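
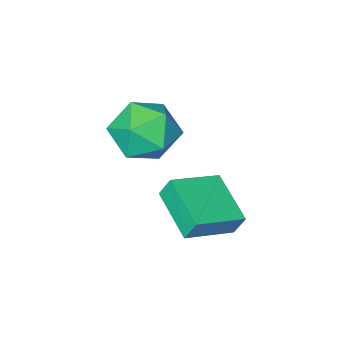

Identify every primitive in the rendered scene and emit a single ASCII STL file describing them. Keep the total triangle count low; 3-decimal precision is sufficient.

solid 
facet normal -0.949 0.080 -0.305
outer loop
vertex -2.382 2.536 0.543
vertex -2.043 4.333 -0.043
vertex -2.165 2.251 -0.206
endloop
endfacet
facet normal -0.177 -0.936 0.305
outer loop
vertex -0.457 2.107 0.343
vertex -2.382 2.536 0.543
vertex -2.165 2.251 -0.206
endloop
endfacet
facet normal -0.949 0.080 -0.305
outer loop
vertex -2.165 2.251 -0.206
vertex -2.043 4.333 -0.043
vertex -1.826 4.048 -0.792
endloop
endfacet
facet normal 0.261 -0.343 -0.902
outer loop
vertex -1.826 4.048 -0.792
vertex -0.457 2.107 0.343
vertex -2.165 2.251 -0.206
endloop
endfacet
facet normal -0.261 0.343 0.902
outer loop
vertex -2.382 2.536 0.543
vertex -0.335 4.189 0.506
vertex -2.043 4.333 -0.043
endloop
endfacet
facet normal -0.177 -0.936 0.305
outer loop
vertex -0.674 2.392 1.092
vertex -2.382 2.536 0.543
vertex -0.457 2.107 0.343
endloop
endfacet
facet normal -0.261 0.343 0.902
outer loop
vertex -0.674 2.392 1.092
vertex -0.335 4.189 0.506
vertex -2.382 2.536 0.543
endloop
endfacet
facet normal 0.177 0.936 -0.305
outer loop
vertex -2.043 4.333 -0.043
vertex -0.335 4.189 0.506
vertex -1.826 4.048 -0.792
endloop
endfacet
facet normal 0.261 -0.343 -0.902
outer loop
vertex -0.118 3.904 -0.243
vertex -0.457 2.107 0.343
vertex -1.826 4.048 -0.792
endloop
endfacet
facet normal 0.177 0.936 -0.305
outer loop
vertex -1.826 4.048 -0.792
vertex -0.335 4.189 0.506
vertex -0.118 3.904 -0.243
endloop
endfacet
facet normal 0.949 -0.080 0.305
outer loop
vertex -0.118 3.904 -0.243
vertex -0.674 2.392 1.092
vertex -0.457 2.107 0.343
endloop
endfacet
facet normal 0.949 -0.080 0.305
outer loop
vertex -0.335 4.189 0.506
vertex -0.674 2.392 1.092
vertex -0.118 3.904 -0.243
endloop
endfacet
facet normal 0.195 0.770 0.608
outer loop
vertex -0.106 2.863 3.196
vertex -0.612 2.272 4.107
vertex 0.56 2.147 3.889
endloop
endfacet
facet normal 0.684 0.724 0.090
outer loop
vertex -0.106 2.863 3.196
vertex 0.56 2.147 3.889
vertex 0.717 2.146 2.7
endloop
endfacet
facet normal 0.347 0.769 -0.537
outer loop
vertex -0.106 2.863 3.196
vertex 0.717 2.146 2.7
vertex -0.358 2.271 2.185
endloop
endfacet
facet normal -0.350 0.844 -0.407
outer loop
vertex -0.106 2.863 3.196
vertex -0.358 2.271 2.185
vertex -1.179 2.349 3.054
endloop
endfacet
facet normal -0.444 0.844 0.301
outer loop
vertex -0.106 2.863 3.196
vertex -1.179 2.349 3.054
vertex -0.612 2.272 4.107
endloop
endfacet
facet normal 0.988 0.078 0.130
outer loop
vertex 0.717 2.146 2.7
vertex 0.56 2.147 3.889
vertex 0.719 1.111 3.306
endloop
endfacet
facet normal 0.196 0.153 0.968
outer loop
vertex 0.56 2.147 3.889
vertex -0.612 2.272 4.107
vertex -0.102 1.189 4.175
endloop
endfacet
facet normal -0.838 0.274 0.471
outer loop
vertex -0.612 2.272 4.107
vertex -1.179 2.349 3.054
vertex -1.177 1.314 3.66
endloop
endfacet
facet normal -0.687 0.274 -0.673
outer loop
vertex -1.179 2.349 3.054
vertex -0.358 2.271 2.185
vertex -1.02 1.313 2.471
endloop
endfacet
facet normal 0.441 0.152 -0.884
outer loop
vertex -0.358 2.271 2.185
vertex 0.717 2.146 2.7
vertex 0.152 1.188 2.253
endloop
endfacet
facet normal 0.350 -0.844 0.407
outer loop
vertex -0.354 0.597 3.164
vertex 0.719 1.111 3.306
vertex -0.102 1.189 4.175
endloop
endfacet
facet normal -0.347 -0.769 0.537
outer loop
vertex -0.354 0.597 3.164
vertex -0.102 1.189 4.175
vertex -1.177 1.314 3.66
endloop
endfacet
facet normal -0.684 -0.724 -0.090
outer loop
vertex -0.354 0.597 3.164
vertex -1.177 1.314 3.66
vertex -1.02 1.313 2.471
endloop
endfacet
facet normal -0.195 -0.770 -0.608
outer loop
vertex -0.354 0.597 3.164
vertex -1.02 1.313 2.471
vertex 0.152 1.188 2.253
endloop
endfacet
facet normal 0.444 -0.844 -0.301
outer loop
vertex -0.354 0.597 3.164
vertex 0.152 1.188 2.253
vertex 0.719 1.111 3.306
endloop
endfacet
facet normal 0.687 -0.274 0.673
outer loop
vertex -0.102 1.189 4.175
vertex 0.719 1.111 3.306
vertex 0.56 2.147 3.889
endloop
endfacet
facet normal -0.441 -0.152 0.884
outer loop
vertex -1.177 1.314 3.66
vertex -0.102 1.189 4.175
vertex -0.612 2.272 4.107
endloop
endfacet
facet normal -0.988 -0.078 -0.130
outer loop
vertex -1.02 1.313 2.471
vertex -1.177 1.314 3.66
vertex -1.179 2.349 3.054
endloop
endfacet
facet normal -0.196 -0.153 -0.968
outer loop
vertex 0.152 1.188 2.253
vertex -1.02 1.313 2.471
vertex -0.358 2.271 2.185
endloop
endfacet
facet normal 0.838 -0.274 -0.471
outer loop
vertex 0.719 1.111 3.306
vertex 0.152 1.188 2.253
vertex 0.717 2.146 2.7
endloop
endfacet

endsolid


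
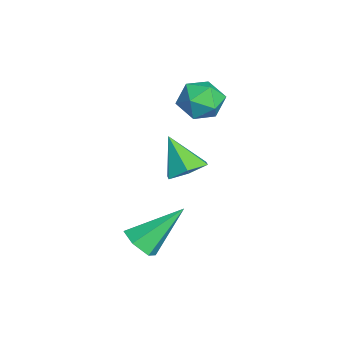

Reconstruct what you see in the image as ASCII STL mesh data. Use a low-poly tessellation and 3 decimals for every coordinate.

solid 
facet normal -0.225 0.848 -0.479
outer loop
vertex -0.394 3.415 2.041
vertex -1.186 3.34 2.28
vertex -0.645 3.753 2.757
endloop
endfacet
facet normal 0.450 0.858 -0.248
outer loop
vertex -0.394 3.415 2.041
vertex -0.645 3.753 2.757
vertex 0.085 3.359 2.717
endloop
endfacet
facet normal 0.789 0.302 -0.534
outer loop
vertex -0.394 3.415 2.041
vertex 0.085 3.359 2.717
vertex -0.004 2.703 2.215
endloop
endfacet
facet normal 0.324 -0.053 -0.945
outer loop
vertex -0.394 3.415 2.041
vertex -0.004 2.703 2.215
vertex -0.79 2.691 1.946
endloop
endfacet
facet normal -0.302 0.284 -0.910
outer loop
vertex -0.394 3.415 2.041
vertex -0.79 2.691 1.946
vertex -1.186 3.34 2.28
endloop
endfacet
facet normal 0.441 0.770 0.461
outer loop
vertex 0.085 3.359 2.717
vertex -0.645 3.753 2.757
vertex -0.41 3.249 3.374
endloop
endfacet
facet normal -0.651 0.754 0.086
outer loop
vertex -0.645 3.753 2.757
vertex -1.186 3.34 2.28
vertex -1.196 3.237 3.105
endloop
endfacet
facet normal -0.776 -0.159 -0.611
outer loop
vertex -1.186 3.34 2.28
vertex -0.79 2.691 1.946
vertex -1.285 2.581 2.603
endloop
endfacet
facet normal 0.239 -0.705 -0.667
outer loop
vertex -0.79 2.691 1.946
vertex -0.004 2.703 2.215
vertex -0.555 2.187 2.563
endloop
endfacet
facet normal 0.991 -0.131 -0.004
outer loop
vertex -0.004 2.703 2.215
vertex 0.085 3.359 2.717
vertex -0.014 2.6 3.04
endloop
endfacet
facet normal -0.324 0.053 0.945
outer loop
vertex -0.806 2.525 3.279
vertex -0.41 3.249 3.374
vertex -1.196 3.237 3.105
endloop
endfacet
facet normal -0.789 -0.302 0.534
outer loop
vertex -0.806 2.525 3.279
vertex -1.196 3.237 3.105
vertex -1.285 2.581 2.603
endloop
endfacet
facet normal -0.450 -0.858 0.248
outer loop
vertex -0.806 2.525 3.279
vertex -1.285 2.581 2.603
vertex -0.555 2.187 2.563
endloop
endfacet
facet normal 0.225 -0.848 0.479
outer loop
vertex -0.806 2.525 3.279
vertex -0.555 2.187 2.563
vertex -0.014 2.6 3.04
endloop
endfacet
facet normal 0.302 -0.284 0.910
outer loop
vertex -0.806 2.525 3.279
vertex -0.014 2.6 3.04
vertex -0.41 3.249 3.374
endloop
endfacet
facet normal -0.239 0.705 0.667
outer loop
vertex -1.196 3.237 3.105
vertex -0.41 3.249 3.374
vertex -0.645 3.753 2.757
endloop
endfacet
facet normal -0.991 0.131 0.004
outer loop
vertex -1.285 2.581 2.603
vertex -1.196 3.237 3.105
vertex -1.186 3.34 2.28
endloop
endfacet
facet normal -0.441 -0.770 -0.461
outer loop
vertex -0.555 2.187 2.563
vertex -1.285 2.581 2.603
vertex -0.79 2.691 1.946
endloop
endfacet
facet normal 0.651 -0.754 -0.086
outer loop
vertex -0.014 2.6 3.04
vertex -0.555 2.187 2.563
vertex -0.004 2.703 2.215
endloop
endfacet
facet normal 0.776 0.159 0.611
outer loop
vertex -0.41 3.249 3.374
vertex -0.014 2.6 3.04
vertex 0.085 3.359 2.717
endloop
endfacet
facet normal 0.205 -0.721 -0.662
outer loop
vertex 3.762 1.172 -1.119
vertex 3.139 0.934 -1.053
vertex 3.273 1.398 -1.517
endloop
endfacet
facet normal 0.560 0.793 -0.238
outer loop
vertex 3.762 1.172 -1.119
vertex 3.273 1.398 -1.517
vertex 2.761 2.266 0.173
endloop
endfacet
facet normal 0.205 -0.721 -0.662
outer loop
vertex 3.273 1.398 -1.517
vertex 3.139 0.934 -1.053
vertex 2.65 1.16 -1.451
endloop
endfacet
facet normal -0.354 0.784 -0.510
outer loop
vertex 3.273 1.398 -1.517
vertex 2.65 1.16 -1.451
vertex 2.761 2.266 0.173
endloop
endfacet
facet normal 0.206 -0.721 -0.662
outer loop
vertex 2.65 1.16 -1.451
vertex 3.139 0.934 -1.053
vertex 2.517 0.696 -0.987
endloop
endfacet
facet normal -0.976 0.206 -0.074
outer loop
vertex 2.65 1.16 -1.451
vertex 2.517 0.696 -0.987
vertex 2.761 2.266 0.173
endloop
endfacet
facet normal 0.205 -0.720 -0.663
outer loop
vertex 2.517 0.696 -0.987
vertex 3.139 0.934 -1.053
vertex 3.006 0.469 -0.589
endloop
endfacet
facet normal -0.684 -0.362 0.634
outer loop
vertex 2.517 0.696 -0.987
vertex 3.006 0.469 -0.589
vertex 2.761 2.266 0.173
endloop
endfacet
facet normal 0.205 -0.720 -0.663
outer loop
vertex 3.006 0.469 -0.589
vertex 3.139 0.934 -1.053
vertex 3.629 0.707 -0.655
endloop
endfacet
facet normal 0.231 -0.353 0.907
outer loop
vertex 3.006 0.469 -0.589
vertex 3.629 0.707 -0.655
vertex 2.761 2.266 0.173
endloop
endfacet
facet normal 0.205 -0.720 -0.663
outer loop
vertex 3.629 0.707 -0.655
vertex 3.139 0.934 -1.053
vertex 3.762 1.172 -1.119
endloop
endfacet
facet normal 0.853 0.225 0.470
outer loop
vertex 3.629 0.707 -0.655
vertex 3.762 1.172 -1.119
vertex 2.761 2.266 0.173
endloop
endfacet
facet normal 0.438 0.390 -0.810
outer loop
vertex 0.076 1.944 -0.503
vertex -0.391 2.554 -0.462
vertex 0.286 2.561 -0.093
endloop
endfacet
facet normal 0.598 -0.575 0.559
outer loop
vertex 0.076 1.944 -0.503
vertex 0.286 2.561 -0.093
vertex -1.029 1.986 0.722
endloop
endfacet
facet normal 0.438 0.389 -0.811
outer loop
vertex 0.286 2.561 -0.093
vertex -0.391 2.554 -0.462
vertex -0.181 3.172 -0.052
endloop
endfacet
facet normal 0.422 0.264 0.867
outer loop
vertex 0.286 2.561 -0.093
vertex -0.181 3.172 -0.052
vertex -1.029 1.986 0.722
endloop
endfacet
facet normal 0.437 0.390 -0.811
outer loop
vertex -0.181 3.172 -0.052
vertex -0.391 2.554 -0.462
vertex -0.858 3.165 -0.42
endloop
endfacet
facet normal -0.357 0.676 0.644
outer loop
vertex -0.181 3.172 -0.052
vertex -0.858 3.165 -0.42
vertex -1.029 1.986 0.722
endloop
endfacet
facet normal 0.438 0.390 -0.810
outer loop
vertex -0.858 3.165 -0.42
vertex -0.391 2.554 -0.462
vertex -1.067 2.548 -0.83
endloop
endfacet
facet normal -0.962 0.250 0.114
outer loop
vertex -0.858 3.165 -0.42
vertex -1.067 2.548 -0.83
vertex -1.029 1.986 0.722
endloop
endfacet
facet normal 0.438 0.389 -0.811
outer loop
vertex -1.067 2.548 -0.83
vertex -0.391 2.554 -0.462
vertex -0.6 1.937 -0.871
endloop
endfacet
facet normal -0.786 -0.588 -0.194
outer loop
vertex -1.067 2.548 -0.83
vertex -0.6 1.937 -0.871
vertex -1.029 1.986 0.722
endloop
endfacet
facet normal 0.437 0.389 -0.811
outer loop
vertex -0.6 1.937 -0.871
vertex -0.391 2.554 -0.462
vertex 0.076 1.944 -0.503
endloop
endfacet
facet normal -0.006 -1.000 0.029
outer loop
vertex -0.6 1.937 -0.871
vertex 0.076 1.944 -0.503
vertex -1.029 1.986 0.722
endloop
endfacet

endsolid


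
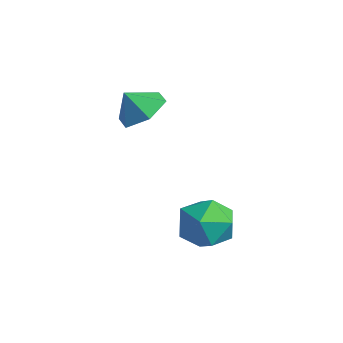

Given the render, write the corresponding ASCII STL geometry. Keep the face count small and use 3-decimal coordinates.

solid 
facet normal 0.336 0.673 0.659
outer loop
vertex 0.022 -1.517 -0.194
vertex 0.039 -2.294 0.591
vertex 0.931 -2.125 -0.037
endloop
endfacet
facet normal 0.556 0.831 -0.001
outer loop
vertex 0.022 -1.517 -0.194
vertex 0.931 -2.125 -0.037
vertex 0.588 -1.897 -1.062
endloop
endfacet
facet normal -0.022 0.910 -0.413
outer loop
vertex 0.022 -1.517 -0.194
vertex 0.588 -1.897 -1.062
vertex -0.515 -1.926 -1.067
endloop
endfacet
facet normal -0.599 0.801 -0.007
outer loop
vertex 0.022 -1.517 -0.194
vertex -0.515 -1.926 -1.067
vertex -0.855 -2.171 -0.046
endloop
endfacet
facet normal -0.377 0.654 0.656
outer loop
vertex 0.022 -1.517 -0.194
vertex -0.855 -2.171 -0.046
vertex 0.039 -2.294 0.591
endloop
endfacet
facet normal 0.928 0.276 -0.249
outer loop
vertex 0.588 -1.897 -1.062
vertex 0.931 -2.125 -0.037
vertex 0.955 -2.909 -0.814
endloop
endfacet
facet normal 0.573 0.018 0.819
outer loop
vertex 0.931 -2.125 -0.037
vertex 0.039 -2.294 0.591
vertex 0.615 -3.154 0.207
endloop
endfacet
facet normal -0.581 -0.011 0.814
outer loop
vertex 0.039 -2.294 0.591
vertex -0.855 -2.171 -0.046
vertex -0.488 -3.183 0.202
endloop
endfacet
facet normal -0.939 0.227 -0.258
outer loop
vertex -0.855 -2.171 -0.046
vertex -0.515 -1.926 -1.067
vertex -0.831 -2.955 -0.823
endloop
endfacet
facet normal -0.006 0.404 -0.915
outer loop
vertex -0.515 -1.926 -1.067
vertex 0.588 -1.897 -1.062
vertex 0.061 -2.786 -1.451
endloop
endfacet
facet normal 0.599 -0.801 0.007
outer loop
vertex 0.078 -3.563 -0.666
vertex 0.955 -2.909 -0.814
vertex 0.615 -3.154 0.207
endloop
endfacet
facet normal 0.022 -0.910 0.413
outer loop
vertex 0.078 -3.563 -0.666
vertex 0.615 -3.154 0.207
vertex -0.488 -3.183 0.202
endloop
endfacet
facet normal -0.556 -0.831 0.001
outer loop
vertex 0.078 -3.563 -0.666
vertex -0.488 -3.183 0.202
vertex -0.831 -2.955 -0.823
endloop
endfacet
facet normal -0.336 -0.673 -0.659
outer loop
vertex 0.078 -3.563 -0.666
vertex -0.831 -2.955 -0.823
vertex 0.061 -2.786 -1.451
endloop
endfacet
facet normal 0.377 -0.654 -0.656
outer loop
vertex 0.078 -3.563 -0.666
vertex 0.061 -2.786 -1.451
vertex 0.955 -2.909 -0.814
endloop
endfacet
facet normal 0.939 -0.227 0.258
outer loop
vertex 0.615 -3.154 0.207
vertex 0.955 -2.909 -0.814
vertex 0.931 -2.125 -0.037
endloop
endfacet
facet normal 0.006 -0.404 0.915
outer loop
vertex -0.488 -3.183 0.202
vertex 0.615 -3.154 0.207
vertex 0.039 -2.294 0.591
endloop
endfacet
facet normal -0.928 -0.276 0.249
outer loop
vertex -0.831 -2.955 -0.823
vertex -0.488 -3.183 0.202
vertex -0.855 -2.171 -0.046
endloop
endfacet
facet normal -0.573 -0.018 -0.819
outer loop
vertex 0.061 -2.786 -1.451
vertex -0.831 -2.955 -0.823
vertex -0.515 -1.926 -1.067
endloop
endfacet
facet normal 0.581 0.011 -0.814
outer loop
vertex 0.955 -2.909 -0.814
vertex 0.061 -2.786 -1.451
vertex 0.588 -1.897 -1.062
endloop
endfacet
facet normal 0.279 0.513 -0.812
outer loop
vertex -2.618 -3.011 3.238
vertex -3.555 -2.723 3.098
vertex -2.946 -2.175 3.653
endloop
endfacet
facet normal 0.518 -0.209 0.830
outer loop
vertex -2.618 -3.011 3.238
vertex -2.946 -2.175 3.653
vertex -3.845 -3.257 3.942
endloop
endfacet
facet normal 0.279 0.513 -0.812
outer loop
vertex -2.946 -2.175 3.653
vertex -3.555 -2.723 3.098
vertex -3.883 -1.887 3.513
endloop
endfacet
facet normal -0.051 0.297 0.953
outer loop
vertex -2.946 -2.175 3.653
vertex -3.883 -1.887 3.513
vertex -3.845 -3.257 3.942
endloop
endfacet
facet normal 0.278 0.512 -0.812
outer loop
vertex -3.883 -1.887 3.513
vertex -3.555 -2.723 3.098
vertex -4.492 -2.436 2.958
endloop
endfacet
facet normal -0.746 0.180 0.641
outer loop
vertex -3.883 -1.887 3.513
vertex -4.492 -2.436 2.958
vertex -3.845 -3.257 3.942
endloop
endfacet
facet normal 0.278 0.513 -0.812
outer loop
vertex -4.492 -2.436 2.958
vertex -3.555 -2.723 3.098
vertex -4.164 -3.272 2.542
endloop
endfacet
facet normal -0.873 -0.444 0.204
outer loop
vertex -4.492 -2.436 2.958
vertex -4.164 -3.272 2.542
vertex -3.845 -3.257 3.942
endloop
endfacet
facet normal 0.279 0.513 -0.812
outer loop
vertex -4.164 -3.272 2.542
vertex -3.555 -2.723 3.098
vertex -3.227 -3.56 2.682
endloop
endfacet
facet normal -0.304 -0.949 0.079
outer loop
vertex -4.164 -3.272 2.542
vertex -3.227 -3.56 2.682
vertex -3.845 -3.257 3.942
endloop
endfacet
facet normal 0.279 0.513 -0.812
outer loop
vertex -3.227 -3.56 2.682
vertex -3.555 -2.723 3.098
vertex -2.618 -3.011 3.238
endloop
endfacet
facet normal 0.392 -0.832 0.392
outer loop
vertex -3.227 -3.56 2.682
vertex -2.618 -3.011 3.238
vertex -3.845 -3.257 3.942
endloop
endfacet

endsolid


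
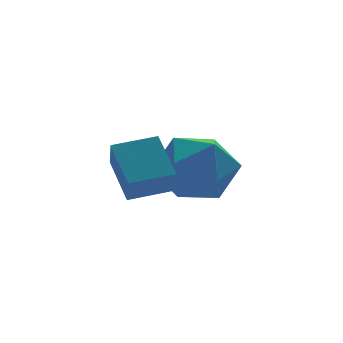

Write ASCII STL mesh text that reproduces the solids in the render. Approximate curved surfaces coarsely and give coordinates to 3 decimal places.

solid 
facet normal -0.985 0.071 -0.157
outer loop
vertex -1.046 2.146 4.527
vertex -0.88 2.736 3.75
vertex -0.993 1.027 3.687
endloop
endfacet
facet normal -0.168 -0.597 0.785
outer loop
vertex 0.16 0.944 3.87
vertex -1.046 2.146 4.527
vertex -0.993 1.027 3.687
endloop
endfacet
facet normal -0.985 0.071 -0.157
outer loop
vertex -0.993 1.027 3.687
vertex -0.88 2.736 3.75
vertex -0.827 1.618 2.91
endloop
endfacet
facet normal 0.038 -0.799 -0.600
outer loop
vertex -0.827 1.618 2.91
vertex 0.16 0.944 3.87
vertex -0.993 1.027 3.687
endloop
endfacet
facet normal -0.038 0.800 0.599
outer loop
vertex -1.046 2.146 4.527
vertex 0.273 2.653 3.933
vertex -0.88 2.736 3.75
endloop
endfacet
facet normal -0.168 -0.597 0.784
outer loop
vertex 0.107 2.062 4.71
vertex -1.046 2.146 4.527
vertex 0.16 0.944 3.87
endloop
endfacet
facet normal -0.037 0.799 0.600
outer loop
vertex 0.107 2.062 4.71
vertex 0.273 2.653 3.933
vertex -1.046 2.146 4.527
endloop
endfacet
facet normal 0.167 0.597 -0.784
outer loop
vertex -0.88 2.736 3.75
vertex 0.273 2.653 3.933
vertex -0.827 1.618 2.91
endloop
endfacet
facet normal 0.037 -0.800 -0.599
outer loop
vertex 0.326 1.534 3.093
vertex 0.16 0.944 3.87
vertex -0.827 1.618 2.91
endloop
endfacet
facet normal 0.168 0.597 -0.785
outer loop
vertex -0.827 1.618 2.91
vertex 0.273 2.653 3.933
vertex 0.326 1.534 3.093
endloop
endfacet
facet normal 0.985 -0.071 0.157
outer loop
vertex 0.326 1.534 3.093
vertex 0.107 2.062 4.71
vertex 0.16 0.944 3.87
endloop
endfacet
facet normal 0.985 -0.071 0.157
outer loop
vertex 0.273 2.653 3.933
vertex 0.107 2.062 4.71
vertex 0.326 1.534 3.093
endloop
endfacet
facet normal -0.862 0.062 0.504
outer loop
vertex 0.703 4.303 2.714
vertex 0.958 3.276 3.277
vertex 1.309 4.321 3.748
endloop
endfacet
facet normal -0.611 0.712 0.346
outer loop
vertex 0.703 4.303 2.714
vertex 1.309 4.321 3.748
vertex 1.638 5.041 2.848
endloop
endfacet
facet normal -0.545 0.756 -0.363
outer loop
vertex 0.703 4.303 2.714
vertex 1.638 5.041 2.848
vertex 1.49 4.441 1.821
endloop
endfacet
facet normal -0.754 0.135 -0.643
outer loop
vertex 0.703 4.303 2.714
vertex 1.49 4.441 1.821
vertex 1.069 3.35 2.086
endloop
endfacet
facet normal -0.950 -0.294 -0.107
outer loop
vertex 0.703 4.303 2.714
vertex 1.069 3.35 2.086
vertex 0.958 3.276 3.277
endloop
endfacet
facet normal 0.039 0.773 0.633
outer loop
vertex 1.638 5.041 2.848
vertex 1.309 4.321 3.748
vertex 2.471 4.47 3.494
endloop
endfacet
facet normal -0.366 -0.277 0.888
outer loop
vertex 1.309 4.321 3.748
vertex 0.958 3.276 3.277
vertex 2.05 3.379 3.759
endloop
endfacet
facet normal -0.508 -0.855 -0.101
outer loop
vertex 0.958 3.276 3.277
vertex 1.069 3.35 2.086
vertex 1.902 2.779 2.732
endloop
endfacet
facet normal -0.191 -0.161 -0.968
outer loop
vertex 1.069 3.35 2.086
vertex 1.49 4.441 1.821
vertex 2.231 3.499 1.832
endloop
endfacet
facet normal 0.148 0.845 -0.515
outer loop
vertex 1.49 4.441 1.821
vertex 1.638 5.041 2.848
vertex 2.582 4.544 2.303
endloop
endfacet
facet normal 0.754 -0.135 0.643
outer loop
vertex 2.837 3.517 2.866
vertex 2.471 4.47 3.494
vertex 2.05 3.379 3.759
endloop
endfacet
facet normal 0.545 -0.756 0.363
outer loop
vertex 2.837 3.517 2.866
vertex 2.05 3.379 3.759
vertex 1.902 2.779 2.732
endloop
endfacet
facet normal 0.611 -0.712 -0.346
outer loop
vertex 2.837 3.517 2.866
vertex 1.902 2.779 2.732
vertex 2.231 3.499 1.832
endloop
endfacet
facet normal 0.862 -0.062 -0.504
outer loop
vertex 2.837 3.517 2.866
vertex 2.231 3.499 1.832
vertex 2.582 4.544 2.303
endloop
endfacet
facet normal 0.950 0.294 0.107
outer loop
vertex 2.837 3.517 2.866
vertex 2.582 4.544 2.303
vertex 2.471 4.47 3.494
endloop
endfacet
facet normal 0.191 0.161 0.968
outer loop
vertex 2.05 3.379 3.759
vertex 2.471 4.47 3.494
vertex 1.309 4.321 3.748
endloop
endfacet
facet normal -0.148 -0.845 0.515
outer loop
vertex 1.902 2.779 2.732
vertex 2.05 3.379 3.759
vertex 0.958 3.276 3.277
endloop
endfacet
facet normal -0.039 -0.773 -0.633
outer loop
vertex 2.231 3.499 1.832
vertex 1.902 2.779 2.732
vertex 1.069 3.35 2.086
endloop
endfacet
facet normal 0.366 0.277 -0.888
outer loop
vertex 2.582 4.544 2.303
vertex 2.231 3.499 1.832
vertex 1.49 4.441 1.821
endloop
endfacet
facet normal 0.508 0.855 0.101
outer loop
vertex 2.471 4.47 3.494
vertex 2.582 4.544 2.303
vertex 1.638 5.041 2.848
endloop
endfacet

endsolid


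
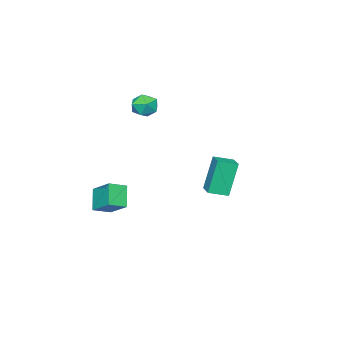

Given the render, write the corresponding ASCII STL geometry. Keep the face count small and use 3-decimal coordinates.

solid 
facet normal -0.563 0.826 -0.020
outer loop
vertex -0.42 -2.839 3.191
vertex -1.02 -3.247 3.209
vertex -0.714 -3.024 3.828
endloop
endfacet
facet normal 0.062 0.950 0.305
outer loop
vertex -0.42 -2.839 3.191
vertex -0.714 -3.024 3.828
vertex 0.006 -3.043 3.741
endloop
endfacet
facet normal 0.584 0.796 -0.157
outer loop
vertex -0.42 -2.839 3.191
vertex 0.006 -3.043 3.741
vertex 0.145 -3.278 3.069
endloop
endfacet
facet normal 0.283 0.577 -0.766
outer loop
vertex -0.42 -2.839 3.191
vertex 0.145 -3.278 3.069
vertex -0.49 -3.403 2.74
endloop
endfacet
facet normal -0.426 0.597 -0.680
outer loop
vertex -0.42 -2.839 3.191
vertex -0.49 -3.403 2.74
vertex -1.02 -3.247 3.209
endloop
endfacet
facet normal 0.117 0.502 0.857
outer loop
vertex 0.006 -3.043 3.741
vertex -0.714 -3.024 3.828
vertex -0.33 -3.577 4.1
endloop
endfacet
facet normal -0.893 0.303 0.332
outer loop
vertex -0.714 -3.024 3.828
vertex -1.02 -3.247 3.209
vertex -0.965 -3.702 3.771
endloop
endfacet
facet normal -0.673 -0.072 -0.736
outer loop
vertex -1.02 -3.247 3.209
vertex -0.49 -3.403 2.74
vertex -0.826 -3.937 3.099
endloop
endfacet
facet normal 0.473 -0.102 -0.875
outer loop
vertex -0.49 -3.403 2.74
vertex 0.145 -3.278 3.069
vertex -0.106 -3.956 3.012
endloop
endfacet
facet normal 0.961 0.253 0.110
outer loop
vertex 0.145 -3.278 3.069
vertex 0.006 -3.043 3.741
vertex 0.2 -3.733 3.631
endloop
endfacet
facet normal -0.283 -0.577 0.766
outer loop
vertex -0.4 -4.141 3.649
vertex -0.33 -3.577 4.1
vertex -0.965 -3.702 3.771
endloop
endfacet
facet normal -0.584 -0.796 0.157
outer loop
vertex -0.4 -4.141 3.649
vertex -0.965 -3.702 3.771
vertex -0.826 -3.937 3.099
endloop
endfacet
facet normal -0.062 -0.950 -0.305
outer loop
vertex -0.4 -4.141 3.649
vertex -0.826 -3.937 3.099
vertex -0.106 -3.956 3.012
endloop
endfacet
facet normal 0.563 -0.826 0.020
outer loop
vertex -0.4 -4.141 3.649
vertex -0.106 -3.956 3.012
vertex 0.2 -3.733 3.631
endloop
endfacet
facet normal 0.426 -0.597 0.680
outer loop
vertex -0.4 -4.141 3.649
vertex 0.2 -3.733 3.631
vertex -0.33 -3.577 4.1
endloop
endfacet
facet normal -0.473 0.102 0.875
outer loop
vertex -0.965 -3.702 3.771
vertex -0.33 -3.577 4.1
vertex -0.714 -3.024 3.828
endloop
endfacet
facet normal -0.961 -0.253 -0.110
outer loop
vertex -0.826 -3.937 3.099
vertex -0.965 -3.702 3.771
vertex -1.02 -3.247 3.209
endloop
endfacet
facet normal -0.117 -0.502 -0.857
outer loop
vertex -0.106 -3.956 3.012
vertex -0.826 -3.937 3.099
vertex -0.49 -3.403 2.74
endloop
endfacet
facet normal 0.893 -0.303 -0.332
outer loop
vertex 0.2 -3.733 3.631
vertex -0.106 -3.956 3.012
vertex 0.145 -3.278 3.069
endloop
endfacet
facet normal 0.673 0.072 0.736
outer loop
vertex -0.33 -3.577 4.1
vertex 0.2 -3.733 3.631
vertex 0.006 -3.043 3.741
endloop
endfacet
facet normal -0.667 -0.723 -0.179
outer loop
vertex 1.591 1.728 2.344
vertex 0.968 2.361 2.106
vertex 2.145 1.635 0.655
endloop
endfacet
facet normal 0.677 -0.688 0.260
outer loop
vertex 2.812 2.359 0.834
vertex 1.591 1.728 2.344
vertex 2.145 1.635 0.655
endloop
endfacet
facet normal -0.667 -0.723 -0.179
outer loop
vertex 2.145 1.635 0.655
vertex 0.968 2.361 2.106
vertex 1.522 2.269 0.416
endloop
endfacet
facet normal 0.311 -0.052 -0.949
outer loop
vertex 1.522 2.269 0.416
vertex 2.812 2.359 0.834
vertex 2.145 1.635 0.655
endloop
endfacet
facet normal -0.310 0.051 0.949
outer loop
vertex 1.591 1.728 2.344
vertex 1.635 3.085 2.285
vertex 0.968 2.361 2.106
endloop
endfacet
facet normal 0.677 -0.689 0.259
outer loop
vertex 2.258 2.451 2.524
vertex 1.591 1.728 2.344
vertex 2.812 2.359 0.834
endloop
endfacet
facet normal -0.312 0.051 0.949
outer loop
vertex 2.258 2.451 2.524
vertex 1.635 3.085 2.285
vertex 1.591 1.728 2.344
endloop
endfacet
facet normal -0.677 0.688 -0.260
outer loop
vertex 0.968 2.361 2.106
vertex 1.635 3.085 2.285
vertex 1.522 2.269 0.416
endloop
endfacet
facet normal 0.311 -0.051 -0.949
outer loop
vertex 2.189 2.992 0.596
vertex 2.812 2.359 0.834
vertex 1.522 2.269 0.416
endloop
endfacet
facet normal -0.677 0.689 -0.260
outer loop
vertex 1.522 2.269 0.416
vertex 1.635 3.085 2.285
vertex 2.189 2.992 0.596
endloop
endfacet
facet normal 0.667 0.723 0.179
outer loop
vertex 2.189 2.992 0.596
vertex 2.258 2.451 2.524
vertex 2.812 2.359 0.834
endloop
endfacet
facet normal 0.667 0.723 0.179
outer loop
vertex 1.635 3.085 2.285
vertex 2.258 2.451 2.524
vertex 2.189 2.992 0.596
endloop
endfacet
facet normal -0.834 0.427 -0.349
outer loop
vertex 1.911 -2.675 -0.539
vertex 2.546 -2.188 -1.46
vertex 1.659 -3.795 -1.305
endloop
endfacet
facet normal -0.521 -0.399 0.755
outer loop
vertex 2.434 -4.192 -0.98
vertex 1.911 -2.675 -0.539
vertex 1.659 -3.795 -1.305
endloop
endfacet
facet normal -0.834 0.427 -0.349
outer loop
vertex 1.659 -3.795 -1.305
vertex 2.546 -2.188 -1.46
vertex 2.293 -3.308 -2.226
endloop
endfacet
facet normal -0.183 -0.811 -0.555
outer loop
vertex 2.293 -3.308 -2.226
vertex 2.434 -4.192 -0.98
vertex 1.659 -3.795 -1.305
endloop
endfacet
facet normal 0.183 0.811 0.555
outer loop
vertex 1.911 -2.675 -0.539
vertex 3.321 -2.585 -1.135
vertex 2.546 -2.188 -1.46
endloop
endfacet
facet normal -0.520 -0.399 0.755
outer loop
vertex 2.687 -3.072 -0.214
vertex 1.911 -2.675 -0.539
vertex 2.434 -4.192 -0.98
endloop
endfacet
facet normal 0.183 0.812 0.555
outer loop
vertex 2.687 -3.072 -0.214
vertex 3.321 -2.585 -1.135
vertex 1.911 -2.675 -0.539
endloop
endfacet
facet normal 0.521 0.399 -0.755
outer loop
vertex 2.546 -2.188 -1.46
vertex 3.321 -2.585 -1.135
vertex 2.293 -3.308 -2.226
endloop
endfacet
facet normal -0.183 -0.811 -0.555
outer loop
vertex 3.069 -3.705 -1.901
vertex 2.434 -4.192 -0.98
vertex 2.293 -3.308 -2.226
endloop
endfacet
facet normal 0.520 0.399 -0.755
outer loop
vertex 2.293 -3.308 -2.226
vertex 3.321 -2.585 -1.135
vertex 3.069 -3.705 -1.901
endloop
endfacet
facet normal 0.834 -0.427 0.349
outer loop
vertex 3.069 -3.705 -1.901
vertex 2.687 -3.072 -0.214
vertex 2.434 -4.192 -0.98
endloop
endfacet
facet normal 0.834 -0.426 0.349
outer loop
vertex 3.321 -2.585 -1.135
vertex 2.687 -3.072 -0.214
vertex 3.069 -3.705 -1.901
endloop
endfacet

endsolid


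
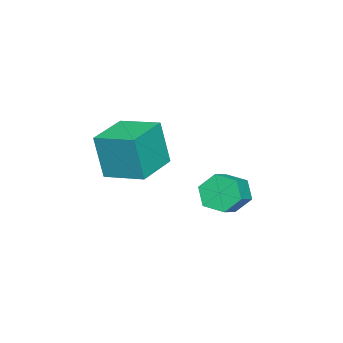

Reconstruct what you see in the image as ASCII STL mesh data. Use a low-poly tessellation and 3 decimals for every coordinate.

solid 
facet normal -0.994 0.096 0.056
outer loop
vertex -0.75 -1.538 2.297
vertex -0.56 0.233 2.617
vertex -0.828 -1.164 0.273
endloop
endfacet
facet normal -0.105 -0.979 -0.177
outer loop
vertex 1.12 -1.353 0.163
vertex -0.75 -1.538 2.297
vertex -0.828 -1.164 0.273
endloop
endfacet
facet normal -0.994 0.097 0.056
outer loop
vertex -0.828 -1.164 0.273
vertex -0.56 0.233 2.617
vertex -0.637 0.607 0.593
endloop
endfacet
facet normal -0.038 0.182 -0.983
outer loop
vertex -0.637 0.607 0.593
vertex 1.12 -1.353 0.163
vertex -0.828 -1.164 0.273
endloop
endfacet
facet normal 0.038 -0.182 0.983
outer loop
vertex -0.75 -1.538 2.297
vertex 1.388 0.044 2.507
vertex -0.56 0.233 2.617
endloop
endfacet
facet normal -0.105 -0.979 -0.177
outer loop
vertex 1.197 -1.727 2.187
vertex -0.75 -1.538 2.297
vertex 1.12 -1.353 0.163
endloop
endfacet
facet normal 0.038 -0.182 0.983
outer loop
vertex 1.197 -1.727 2.187
vertex 1.388 0.044 2.507
vertex -0.75 -1.538 2.297
endloop
endfacet
facet normal 0.105 0.979 0.177
outer loop
vertex -0.56 0.233 2.617
vertex 1.388 0.044 2.507
vertex -0.637 0.607 0.593
endloop
endfacet
facet normal -0.038 0.182 -0.983
outer loop
vertex 1.31 0.418 0.483
vertex 1.12 -1.353 0.163
vertex -0.637 0.607 0.593
endloop
endfacet
facet normal 0.105 0.979 0.177
outer loop
vertex -0.637 0.607 0.593
vertex 1.388 0.044 2.507
vertex 1.31 0.418 0.483
endloop
endfacet
facet normal 0.994 -0.097 -0.056
outer loop
vertex 1.31 0.418 0.483
vertex 1.197 -1.727 2.187
vertex 1.12 -1.353 0.163
endloop
endfacet
facet normal 0.994 -0.097 -0.056
outer loop
vertex 1.388 0.044 2.507
vertex 1.197 -1.727 2.187
vertex 1.31 0.418 0.483
endloop
endfacet
facet normal -0.902 0.037 -0.430
outer loop
vertex 1.052 3.978 -0.588
vertex 0.687 3.64 0.15
vertex 0.767 4.521 0.057
endloop
endfacet
facet normal 0.289 0.791 -0.539
outer loop
vertex 1.052 3.978 -0.588
vertex 0.767 4.521 0.057
vertex 2.018 3.939 -0.128
endloop
endfacet
facet normal 0.289 0.792 -0.538
outer loop
vertex 2.018 3.939 -0.128
vertex 0.767 4.521 0.057
vertex 1.732 4.482 0.517
endloop
endfacet
facet normal 0.902 -0.035 0.430
outer loop
vertex 2.018 3.939 -0.128
vertex 1.732 4.482 0.517
vertex 1.653 3.6 0.61
endloop
endfacet
facet normal -0.902 0.037 -0.429
outer loop
vertex 0.767 4.521 0.057
vertex 0.687 3.64 0.15
vertex 0.402 4.182 0.795
endloop
endfacet
facet normal -0.134 0.924 0.358
outer loop
vertex 0.767 4.521 0.057
vertex 0.402 4.182 0.795
vertex 1.732 4.482 0.517
endloop
endfacet
facet normal -0.134 0.924 0.358
outer loop
vertex 1.732 4.482 0.517
vertex 0.402 4.182 0.795
vertex 1.367 4.143 1.255
endloop
endfacet
facet normal 0.902 -0.035 0.430
outer loop
vertex 1.732 4.482 0.517
vertex 1.367 4.143 1.255
vertex 1.653 3.6 0.61
endloop
endfacet
facet normal -0.902 0.037 -0.429
outer loop
vertex 0.402 4.182 0.795
vertex 0.687 3.64 0.15
vertex 0.322 3.301 0.888
endloop
endfacet
facet normal -0.422 0.133 0.897
outer loop
vertex 0.402 4.182 0.795
vertex 0.322 3.301 0.888
vertex 1.367 4.143 1.255
endloop
endfacet
facet normal -0.422 0.133 0.897
outer loop
vertex 1.367 4.143 1.255
vertex 0.322 3.301 0.888
vertex 1.288 3.262 1.348
endloop
endfacet
facet normal 0.902 -0.036 0.430
outer loop
vertex 1.367 4.143 1.255
vertex 1.288 3.262 1.348
vertex 1.653 3.6 0.61
endloop
endfacet
facet normal -0.902 0.035 -0.430
outer loop
vertex 0.322 3.301 0.888
vertex 0.687 3.64 0.15
vertex 0.608 2.758 0.243
endloop
endfacet
facet normal -0.288 -0.792 0.539
outer loop
vertex 0.322 3.301 0.888
vertex 0.608 2.758 0.243
vertex 1.288 3.262 1.348
endloop
endfacet
facet normal -0.289 -0.791 0.539
outer loop
vertex 1.288 3.262 1.348
vertex 0.608 2.758 0.243
vertex 1.573 2.719 0.703
endloop
endfacet
facet normal 0.902 -0.037 0.430
outer loop
vertex 1.288 3.262 1.348
vertex 1.573 2.719 0.703
vertex 1.653 3.6 0.61
endloop
endfacet
facet normal -0.902 0.035 -0.430
outer loop
vertex 0.608 2.758 0.243
vertex 0.687 3.64 0.15
vertex 0.973 3.097 -0.495
endloop
endfacet
facet normal 0.134 -0.924 -0.358
outer loop
vertex 0.608 2.758 0.243
vertex 0.973 3.097 -0.495
vertex 1.573 2.719 0.703
endloop
endfacet
facet normal 0.134 -0.924 -0.358
outer loop
vertex 1.573 2.719 0.703
vertex 0.973 3.097 -0.495
vertex 1.938 3.058 -0.035
endloop
endfacet
facet normal 0.902 -0.037 0.429
outer loop
vertex 1.573 2.719 0.703
vertex 1.938 3.058 -0.035
vertex 1.653 3.6 0.61
endloop
endfacet
facet normal -0.902 0.036 -0.430
outer loop
vertex 0.973 3.097 -0.495
vertex 0.687 3.64 0.15
vertex 1.052 3.978 -0.588
endloop
endfacet
facet normal 0.422 -0.133 -0.897
outer loop
vertex 0.973 3.097 -0.495
vertex 1.052 3.978 -0.588
vertex 1.938 3.058 -0.035
endloop
endfacet
facet normal 0.422 -0.133 -0.897
outer loop
vertex 1.938 3.058 -0.035
vertex 1.052 3.978 -0.588
vertex 2.018 3.939 -0.128
endloop
endfacet
facet normal 0.902 -0.037 0.429
outer loop
vertex 1.938 3.058 -0.035
vertex 2.018 3.939 -0.128
vertex 1.653 3.6 0.61
endloop
endfacet

endsolid


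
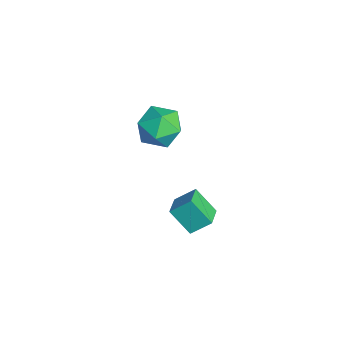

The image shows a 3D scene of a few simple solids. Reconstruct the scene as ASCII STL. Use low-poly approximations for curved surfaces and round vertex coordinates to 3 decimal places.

solid 
facet normal -0.868 0.406 -0.286
outer loop
vertex -0.385 3.683 -1.445
vertex 0.149 4.248 -2.265
vertex -0.522 2.994 -2.008
endloop
endfacet
facet normal -0.472 -0.500 0.726
outer loop
vertex 0.251 2.632 -1.755
vertex -0.385 3.683 -1.445
vertex -0.522 2.994 -2.008
endloop
endfacet
facet normal -0.868 0.406 -0.285
outer loop
vertex -0.522 2.994 -2.008
vertex 0.149 4.248 -2.265
vertex 0.012 3.559 -2.829
endloop
endfacet
facet normal -0.153 -0.765 -0.626
outer loop
vertex 0.012 3.559 -2.829
vertex 0.251 2.632 -1.755
vertex -0.522 2.994 -2.008
endloop
endfacet
facet normal 0.153 0.764 0.626
outer loop
vertex -0.385 3.683 -1.445
vertex 0.922 3.886 -2.012
vertex 0.149 4.248 -2.265
endloop
endfacet
facet normal -0.473 -0.500 0.726
outer loop
vertex 0.388 3.321 -1.191
vertex -0.385 3.683 -1.445
vertex 0.251 2.632 -1.755
endloop
endfacet
facet normal 0.153 0.765 0.626
outer loop
vertex 0.388 3.321 -1.191
vertex 0.922 3.886 -2.012
vertex -0.385 3.683 -1.445
endloop
endfacet
facet normal 0.472 0.500 -0.726
outer loop
vertex 0.149 4.248 -2.265
vertex 0.922 3.886 -2.012
vertex 0.012 3.559 -2.829
endloop
endfacet
facet normal -0.152 -0.765 -0.626
outer loop
vertex 0.785 3.197 -2.575
vertex 0.251 2.632 -1.755
vertex 0.012 3.559 -2.829
endloop
endfacet
facet normal 0.472 0.499 -0.726
outer loop
vertex 0.012 3.559 -2.829
vertex 0.922 3.886 -2.012
vertex 0.785 3.197 -2.575
endloop
endfacet
facet normal 0.868 -0.406 0.285
outer loop
vertex 0.785 3.197 -2.575
vertex 0.388 3.321 -1.191
vertex 0.251 2.632 -1.755
endloop
endfacet
facet normal 0.868 -0.406 0.285
outer loop
vertex 0.922 3.886 -2.012
vertex 0.388 3.321 -1.191
vertex 0.785 3.197 -2.575
endloop
endfacet
facet normal -0.796 0.424 0.433
outer loop
vertex -4.7 3.624 -1.583
vertex -4.519 3.165 -0.8
vertex -4.15 4.001 -0.941
endloop
endfacet
facet normal -0.515 0.855 -0.061
outer loop
vertex -4.7 3.624 -1.583
vertex -4.15 4.001 -0.941
vertex -3.93 4.069 -1.837
endloop
endfacet
facet normal -0.520 0.509 -0.686
outer loop
vertex -4.7 3.624 -1.583
vertex -3.93 4.069 -1.837
vertex -4.163 3.274 -2.25
endloop
endfacet
facet normal -0.806 -0.137 -0.576
outer loop
vertex -4.7 3.624 -1.583
vertex -4.163 3.274 -2.25
vertex -4.527 2.715 -1.608
endloop
endfacet
facet normal -0.975 -0.189 0.115
outer loop
vertex -4.7 3.624 -1.583
vertex -4.527 2.715 -1.608
vertex -4.519 3.165 -0.8
endloop
endfacet
facet normal 0.165 0.980 0.115
outer loop
vertex -3.93 4.069 -1.837
vertex -4.15 4.001 -0.941
vertex -3.273 3.885 -1.212
endloop
endfacet
facet normal -0.290 0.282 0.914
outer loop
vertex -4.15 4.001 -0.941
vertex -4.519 3.165 -0.8
vertex -3.637 3.326 -0.57
endloop
endfacet
facet normal -0.580 -0.709 0.401
outer loop
vertex -4.519 3.165 -0.8
vertex -4.527 2.715 -1.608
vertex -3.87 2.531 -0.983
endloop
endfacet
facet normal -0.305 -0.626 -0.718
outer loop
vertex -4.527 2.715 -1.608
vertex -4.163 3.274 -2.25
vertex -3.65 2.599 -1.879
endloop
endfacet
facet normal 0.157 0.419 -0.894
outer loop
vertex -4.163 3.274 -2.25
vertex -3.93 4.069 -1.837
vertex -3.281 3.435 -2.02
endloop
endfacet
facet normal 0.806 0.137 0.576
outer loop
vertex -3.1 2.976 -1.237
vertex -3.273 3.885 -1.212
vertex -3.637 3.326 -0.57
endloop
endfacet
facet normal 0.520 -0.509 0.686
outer loop
vertex -3.1 2.976 -1.237
vertex -3.637 3.326 -0.57
vertex -3.87 2.531 -0.983
endloop
endfacet
facet normal 0.515 -0.855 0.061
outer loop
vertex -3.1 2.976 -1.237
vertex -3.87 2.531 -0.983
vertex -3.65 2.599 -1.879
endloop
endfacet
facet normal 0.796 -0.424 -0.433
outer loop
vertex -3.1 2.976 -1.237
vertex -3.65 2.599 -1.879
vertex -3.281 3.435 -2.02
endloop
endfacet
facet normal 0.975 0.189 -0.115
outer loop
vertex -3.1 2.976 -1.237
vertex -3.281 3.435 -2.02
vertex -3.273 3.885 -1.212
endloop
endfacet
facet normal 0.305 0.626 0.718
outer loop
vertex -3.637 3.326 -0.57
vertex -3.273 3.885 -1.212
vertex -4.15 4.001 -0.941
endloop
endfacet
facet normal -0.157 -0.419 0.894
outer loop
vertex -3.87 2.531 -0.983
vertex -3.637 3.326 -0.57
vertex -4.519 3.165 -0.8
endloop
endfacet
facet normal -0.165 -0.980 -0.115
outer loop
vertex -3.65 2.599 -1.879
vertex -3.87 2.531 -0.983
vertex -4.527 2.715 -1.608
endloop
endfacet
facet normal 0.290 -0.282 -0.914
outer loop
vertex -3.281 3.435 -2.02
vertex -3.65 2.599 -1.879
vertex -4.163 3.274 -2.25
endloop
endfacet
facet normal 0.580 0.709 -0.401
outer loop
vertex -3.273 3.885 -1.212
vertex -3.281 3.435 -2.02
vertex -3.93 4.069 -1.837
endloop
endfacet

endsolid


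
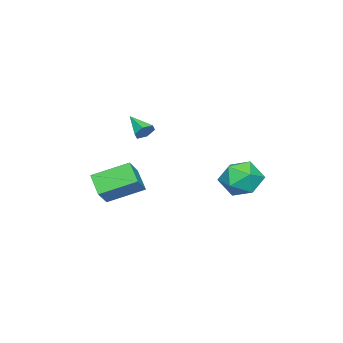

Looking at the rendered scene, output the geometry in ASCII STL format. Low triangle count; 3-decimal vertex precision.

solid 
facet normal -0.736 -0.084 -0.672
outer loop
vertex 3.597 -4.074 -3.703
vertex 2.712 -2.533 -2.926
vertex 4.247 -3.293 -4.513
endloop
endfacet
facet normal 0.456 -0.795 -0.400
outer loop
vertex 5.168 -3.187 -3.674
vertex 3.597 -4.074 -3.703
vertex 4.247 -3.293 -4.513
endloop
endfacet
facet normal -0.736 -0.084 -0.672
outer loop
vertex 4.247 -3.293 -4.513
vertex 2.712 -2.533 -2.926
vertex 3.362 -1.751 -3.736
endloop
endfacet
facet normal 0.499 0.601 -0.624
outer loop
vertex 3.362 -1.751 -3.736
vertex 5.168 -3.187 -3.674
vertex 4.247 -3.293 -4.513
endloop
endfacet
facet normal -0.499 -0.601 0.624
outer loop
vertex 3.597 -4.074 -3.703
vertex 3.633 -2.427 -2.087
vertex 2.712 -2.533 -2.926
endloop
endfacet
facet normal 0.456 -0.794 -0.401
outer loop
vertex 4.518 -3.969 -2.864
vertex 3.597 -4.074 -3.703
vertex 5.168 -3.187 -3.674
endloop
endfacet
facet normal -0.500 -0.601 0.624
outer loop
vertex 4.518 -3.969 -2.864
vertex 3.633 -2.427 -2.087
vertex 3.597 -4.074 -3.703
endloop
endfacet
facet normal -0.456 0.794 0.401
outer loop
vertex 2.712 -2.533 -2.926
vertex 3.633 -2.427 -2.087
vertex 3.362 -1.751 -3.736
endloop
endfacet
facet normal 0.500 0.601 -0.624
outer loop
vertex 4.283 -1.646 -2.897
vertex 5.168 -3.187 -3.674
vertex 3.362 -1.751 -3.736
endloop
endfacet
facet normal -0.456 0.795 0.401
outer loop
vertex 3.362 -1.751 -3.736
vertex 3.633 -2.427 -2.087
vertex 4.283 -1.646 -2.897
endloop
endfacet
facet normal 0.736 0.084 0.672
outer loop
vertex 4.283 -1.646 -2.897
vertex 4.518 -3.969 -2.864
vertex 5.168 -3.187 -3.674
endloop
endfacet
facet normal 0.736 0.084 0.672
outer loop
vertex 3.633 -2.427 -2.087
vertex 4.518 -3.969 -2.864
vertex 4.283 -1.646 -2.897
endloop
endfacet
facet normal 0.342 0.783 -0.519
outer loop
vertex 3.027 -2.086 -0.055
vertex 2.645 -2.183 -0.453
vertex 2.523 -1.845 -0.024
endloop
endfacet
facet normal 0.133 0.152 0.979
outer loop
vertex 3.027 -2.086 -0.055
vertex 2.523 -1.845 -0.024
vertex 2.195 -3.217 0.233
endloop
endfacet
facet normal 0.342 0.783 -0.519
outer loop
vertex 2.523 -1.845 -0.024
vertex 2.645 -2.183 -0.453
vertex 2.141 -1.942 -0.422
endloop
endfacet
facet normal -0.725 0.290 0.625
outer loop
vertex 2.523 -1.845 -0.024
vertex 2.141 -1.942 -0.422
vertex 2.195 -3.217 0.233
endloop
endfacet
facet normal 0.342 0.782 -0.521
outer loop
vertex 2.141 -1.942 -0.422
vertex 2.645 -2.183 -0.453
vertex 2.263 -2.281 -0.851
endloop
endfacet
facet normal -0.976 -0.131 -0.174
outer loop
vertex 2.141 -1.942 -0.422
vertex 2.263 -2.281 -0.851
vertex 2.195 -3.217 0.233
endloop
endfacet
facet normal 0.340 0.784 -0.520
outer loop
vertex 2.263 -2.281 -0.851
vertex 2.645 -2.183 -0.453
vertex 2.768 -2.521 -0.882
endloop
endfacet
facet normal -0.367 -0.692 -0.621
outer loop
vertex 2.263 -2.281 -0.851
vertex 2.768 -2.521 -0.882
vertex 2.195 -3.217 0.233
endloop
endfacet
facet normal 0.342 0.783 -0.519
outer loop
vertex 2.768 -2.521 -0.882
vertex 2.645 -2.183 -0.453
vertex 3.15 -2.424 -0.484
endloop
endfacet
facet normal 0.489 -0.830 -0.267
outer loop
vertex 2.768 -2.521 -0.882
vertex 3.15 -2.424 -0.484
vertex 2.195 -3.217 0.233
endloop
endfacet
facet normal 0.342 0.783 -0.519
outer loop
vertex 3.15 -2.424 -0.484
vertex 2.645 -2.183 -0.453
vertex 3.027 -2.086 -0.055
endloop
endfacet
facet normal 0.740 -0.409 0.534
outer loop
vertex 3.15 -2.424 -0.484
vertex 3.027 -2.086 -0.055
vertex 2.195 -3.217 0.233
endloop
endfacet
facet normal -0.738 0.496 0.457
outer loop
vertex 1.125 2.514 -2.588
vertex 1.803 2.718 -1.714
vertex 1.759 3.443 -2.573
endloop
endfacet
facet normal -0.797 0.548 -0.252
outer loop
vertex 1.125 2.514 -2.588
vertex 1.759 3.443 -2.573
vertex 1.652 2.851 -3.523
endloop
endfacet
facet normal -0.848 -0.112 -0.518
outer loop
vertex 1.125 2.514 -2.588
vertex 1.652 2.851 -3.523
vertex 1.631 1.759 -3.252
endloop
endfacet
facet normal -0.820 -0.572 0.026
outer loop
vertex 1.125 2.514 -2.588
vertex 1.631 1.759 -3.252
vertex 1.724 1.677 -2.133
endloop
endfacet
facet normal -0.752 -0.196 0.629
outer loop
vertex 1.125 2.514 -2.588
vertex 1.724 1.677 -2.133
vertex 1.803 2.718 -1.714
endloop
endfacet
facet normal -0.197 0.842 -0.502
outer loop
vertex 1.652 2.851 -3.523
vertex 1.759 3.443 -2.573
vertex 2.656 3.263 -3.227
endloop
endfacet
facet normal -0.102 0.758 0.645
outer loop
vertex 1.759 3.443 -2.573
vertex 1.803 2.718 -1.714
vertex 2.749 3.181 -2.108
endloop
endfacet
facet normal -0.124 -0.362 0.924
outer loop
vertex 1.803 2.718 -1.714
vertex 1.724 1.677 -2.133
vertex 2.728 2.089 -1.837
endloop
endfacet
facet normal -0.233 -0.971 -0.052
outer loop
vertex 1.724 1.677 -2.133
vertex 1.631 1.759 -3.252
vertex 2.621 1.497 -2.787
endloop
endfacet
facet normal -0.278 -0.226 -0.934
outer loop
vertex 1.631 1.759 -3.252
vertex 1.652 2.851 -3.523
vertex 2.577 2.222 -3.646
endloop
endfacet
facet normal 0.820 0.572 -0.026
outer loop
vertex 3.255 2.426 -2.772
vertex 2.656 3.263 -3.227
vertex 2.749 3.181 -2.108
endloop
endfacet
facet normal 0.848 0.112 0.518
outer loop
vertex 3.255 2.426 -2.772
vertex 2.749 3.181 -2.108
vertex 2.728 2.089 -1.837
endloop
endfacet
facet normal 0.797 -0.548 0.252
outer loop
vertex 3.255 2.426 -2.772
vertex 2.728 2.089 -1.837
vertex 2.621 1.497 -2.787
endloop
endfacet
facet normal 0.738 -0.496 -0.457
outer loop
vertex 3.255 2.426 -2.772
vertex 2.621 1.497 -2.787
vertex 2.577 2.222 -3.646
endloop
endfacet
facet normal 0.752 0.196 -0.629
outer loop
vertex 3.255 2.426 -2.772
vertex 2.577 2.222 -3.646
vertex 2.656 3.263 -3.227
endloop
endfacet
facet normal 0.233 0.971 0.052
outer loop
vertex 2.749 3.181 -2.108
vertex 2.656 3.263 -3.227
vertex 1.759 3.443 -2.573
endloop
endfacet
facet normal 0.278 0.226 0.934
outer loop
vertex 2.728 2.089 -1.837
vertex 2.749 3.181 -2.108
vertex 1.803 2.718 -1.714
endloop
endfacet
facet normal 0.197 -0.842 0.502
outer loop
vertex 2.621 1.497 -2.787
vertex 2.728 2.089 -1.837
vertex 1.724 1.677 -2.133
endloop
endfacet
facet normal 0.102 -0.758 -0.645
outer loop
vertex 2.577 2.222 -3.646
vertex 2.621 1.497 -2.787
vertex 1.631 1.759 -3.252
endloop
endfacet
facet normal 0.124 0.362 -0.924
outer loop
vertex 2.656 3.263 -3.227
vertex 2.577 2.222 -3.646
vertex 1.652 2.851 -3.523
endloop
endfacet

endsolid


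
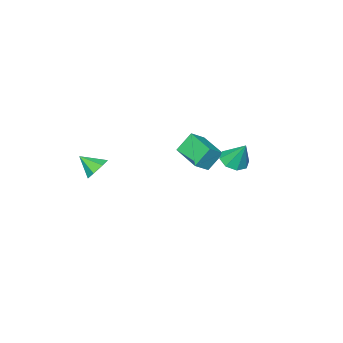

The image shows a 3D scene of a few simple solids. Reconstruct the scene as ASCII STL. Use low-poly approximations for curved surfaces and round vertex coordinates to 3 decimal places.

solid 
facet normal -0.560 0.229 0.796
outer loop
vertex -3.526 -3.795 0.915
vertex -3.127 -1.895 0.65
vertex -4.434 -3.698 0.249
endloop
endfacet
facet normal -0.203 -0.970 0.136
outer loop
vertex -3.633 -4.025 -0.89
vertex -3.526 -3.795 0.915
vertex -4.434 -3.698 0.249
endloop
endfacet
facet normal -0.560 0.229 0.796
outer loop
vertex -4.434 -3.698 0.249
vertex -3.127 -1.895 0.65
vertex -4.035 -1.797 -0.017
endloop
endfacet
facet normal -0.803 0.086 -0.590
outer loop
vertex -4.035 -1.797 -0.017
vertex -3.633 -4.025 -0.89
vertex -4.434 -3.698 0.249
endloop
endfacet
facet normal 0.803 -0.086 0.590
outer loop
vertex -3.526 -3.795 0.915
vertex -2.326 -2.222 -0.489
vertex -3.127 -1.895 0.65
endloop
endfacet
facet normal -0.204 -0.969 0.136
outer loop
vertex -2.725 -4.123 -0.223
vertex -3.526 -3.795 0.915
vertex -3.633 -4.025 -0.89
endloop
endfacet
facet normal 0.803 -0.086 0.590
outer loop
vertex -2.725 -4.123 -0.223
vertex -2.326 -2.222 -0.489
vertex -3.526 -3.795 0.915
endloop
endfacet
facet normal 0.204 0.970 -0.135
outer loop
vertex -3.127 -1.895 0.65
vertex -2.326 -2.222 -0.489
vertex -4.035 -1.797 -0.017
endloop
endfacet
facet normal -0.803 0.086 -0.590
outer loop
vertex -3.234 -2.125 -1.155
vertex -3.633 -4.025 -0.89
vertex -4.035 -1.797 -0.017
endloop
endfacet
facet normal 0.203 0.970 -0.136
outer loop
vertex -4.035 -1.797 -0.017
vertex -2.326 -2.222 -0.489
vertex -3.234 -2.125 -1.155
endloop
endfacet
facet normal 0.560 -0.229 -0.796
outer loop
vertex -3.234 -2.125 -1.155
vertex -2.725 -4.123 -0.223
vertex -3.633 -4.025 -0.89
endloop
endfacet
facet normal 0.560 -0.229 -0.796
outer loop
vertex -2.326 -2.222 -0.489
vertex -2.725 -4.123 -0.223
vertex -3.234 -2.125 -1.155
endloop
endfacet
facet normal -0.344 0.733 -0.587
outer loop
vertex 4.425 -3.204 0.969
vertex 3.728 -3.217 1.361
vertex 4.381 -2.784 1.52
endloop
endfacet
facet normal 0.986 -0.087 0.145
outer loop
vertex 4.425 -3.204 0.969
vertex 4.381 -2.784 1.52
vertex 4.172 -4.163 2.119
endloop
endfacet
facet normal -0.343 0.733 -0.587
outer loop
vertex 4.381 -2.784 1.52
vertex 3.728 -3.217 1.361
vertex 3.845 -2.69 1.951
endloop
endfacet
facet normal 0.634 0.225 0.740
outer loop
vertex 4.381 -2.784 1.52
vertex 3.845 -2.69 1.951
vertex 4.172 -4.163 2.119
endloop
endfacet
facet normal -0.344 0.733 -0.587
outer loop
vertex 3.845 -2.69 1.951
vertex 3.728 -3.217 1.361
vertex 3.221 -2.993 1.938
endloop
endfacet
facet normal -0.068 0.098 0.993
outer loop
vertex 3.845 -2.69 1.951
vertex 3.221 -2.993 1.938
vertex 4.172 -4.163 2.119
endloop
endfacet
facet normal -0.344 0.733 -0.587
outer loop
vertex 3.221 -2.993 1.938
vertex 3.728 -3.217 1.361
vertex 2.979 -3.465 1.491
endloop
endfacet
facet normal -0.593 -0.372 0.714
outer loop
vertex 3.221 -2.993 1.938
vertex 2.979 -3.465 1.491
vertex 4.172 -4.163 2.119
endloop
endfacet
facet normal -0.344 0.732 -0.588
outer loop
vertex 2.979 -3.465 1.491
vertex 3.728 -3.217 1.361
vertex 3.301 -3.751 0.946
endloop
endfacet
facet normal -0.546 -0.830 0.113
outer loop
vertex 2.979 -3.465 1.491
vertex 3.301 -3.751 0.946
vertex 4.172 -4.163 2.119
endloop
endfacet
facet normal -0.345 0.732 -0.587
outer loop
vertex 3.301 -3.751 0.946
vertex 3.728 -3.217 1.361
vertex 3.944 -3.634 0.714
endloop
endfacet
facet normal 0.041 -0.933 -0.358
outer loop
vertex 3.301 -3.751 0.946
vertex 3.944 -3.634 0.714
vertex 4.172 -4.163 2.119
endloop
endfacet
facet normal -0.344 0.733 -0.587
outer loop
vertex 3.944 -3.634 0.714
vertex 3.728 -3.217 1.361
vertex 4.425 -3.204 0.969
endloop
endfacet
facet normal 0.721 -0.602 -0.344
outer loop
vertex 3.944 -3.634 0.714
vertex 4.425 -3.204 0.969
vertex 4.172 -4.163 2.119
endloop
endfacet
facet normal 0.035 -0.483 -0.875
outer loop
vertex -1.376 1.085 1.376
vertex -2.202 0.896 1.447
vertex -1.759 1.539 1.11
endloop
endfacet
facet normal 0.713 0.686 0.145
outer loop
vertex -1.376 1.085 1.376
vertex -1.759 1.539 1.11
vertex -2.258 1.684 2.873
endloop
endfacet
facet normal 0.034 -0.482 -0.875
outer loop
vertex -1.759 1.539 1.11
vertex -2.202 0.896 1.447
vertex -2.401 1.617 1.042
endloop
endfacet
facet normal 0.125 0.991 -0.046
outer loop
vertex -1.759 1.539 1.11
vertex -2.401 1.617 1.042
vertex -2.258 1.684 2.873
endloop
endfacet
facet normal 0.034 -0.482 -0.875
outer loop
vertex -2.401 1.617 1.042
vertex -2.202 0.896 1.447
vertex -2.927 1.273 1.211
endloop
endfacet
facet normal -0.545 0.839 0.012
outer loop
vertex -2.401 1.617 1.042
vertex -2.927 1.273 1.211
vertex -2.258 1.684 2.873
endloop
endfacet
facet normal 0.034 -0.482 -0.876
outer loop
vertex -2.927 1.273 1.211
vertex -2.202 0.896 1.447
vertex -3.028 0.708 1.518
endloop
endfacet
facet normal -0.904 0.317 0.286
outer loop
vertex -2.927 1.273 1.211
vertex -3.028 0.708 1.518
vertex -2.258 1.684 2.873
endloop
endfacet
facet normal 0.035 -0.483 -0.875
outer loop
vertex -3.028 0.708 1.518
vertex -2.202 0.896 1.447
vertex -2.645 0.254 1.784
endloop
endfacet
facet normal -0.743 -0.267 0.614
outer loop
vertex -3.028 0.708 1.518
vertex -2.645 0.254 1.784
vertex -2.258 1.684 2.873
endloop
endfacet
facet normal 0.034 -0.483 -0.875
outer loop
vertex -2.645 0.254 1.784
vertex -2.202 0.896 1.447
vertex -2.003 0.176 1.852
endloop
endfacet
facet normal -0.155 -0.572 0.806
outer loop
vertex -2.645 0.254 1.784
vertex -2.003 0.176 1.852
vertex -2.258 1.684 2.873
endloop
endfacet
facet normal 0.035 -0.483 -0.875
outer loop
vertex -2.003 0.176 1.852
vertex -2.202 0.896 1.447
vertex -1.477 0.52 1.683
endloop
endfacet
facet normal 0.515 -0.419 0.748
outer loop
vertex -2.003 0.176 1.852
vertex -1.477 0.52 1.683
vertex -2.258 1.684 2.873
endloop
endfacet
facet normal 0.035 -0.482 -0.875
outer loop
vertex -1.477 0.52 1.683
vertex -2.202 0.896 1.447
vertex -1.376 1.085 1.376
endloop
endfacet
facet normal 0.874 0.102 0.475
outer loop
vertex -1.477 0.52 1.683
vertex -1.376 1.085 1.376
vertex -2.258 1.684 2.873
endloop
endfacet

endsolid


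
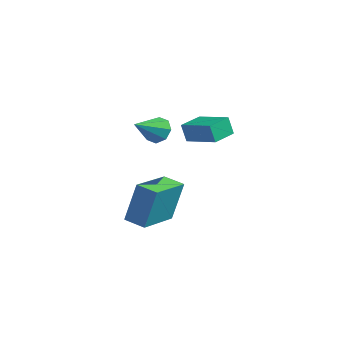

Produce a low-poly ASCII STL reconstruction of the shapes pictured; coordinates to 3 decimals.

solid 
facet normal -0.902 -0.376 0.212
outer loop
vertex 0.618 -3.538 0.638
vertex -0.225 -1.667 0.37
vertex 0.332 -3.945 -1.299
endloop
endfacet
facet normal 0.407 -0.904 0.130
outer loop
vertex 1.225 -3.573 -1.51
vertex 0.618 -3.538 0.638
vertex 0.332 -3.945 -1.299
endloop
endfacet
facet normal -0.902 -0.376 0.212
outer loop
vertex 0.332 -3.945 -1.299
vertex -0.225 -1.667 0.37
vertex -0.511 -2.074 -1.568
endloop
endfacet
facet normal -0.144 -0.204 -0.968
outer loop
vertex -0.511 -2.074 -1.568
vertex 1.225 -3.573 -1.51
vertex 0.332 -3.945 -1.299
endloop
endfacet
facet normal 0.144 0.204 0.968
outer loop
vertex 0.618 -3.538 0.638
vertex 0.668 -1.295 0.159
vertex -0.225 -1.667 0.37
endloop
endfacet
facet normal 0.407 -0.904 0.130
outer loop
vertex 1.511 -3.166 0.428
vertex 0.618 -3.538 0.638
vertex 1.225 -3.573 -1.51
endloop
endfacet
facet normal 0.143 0.204 0.969
outer loop
vertex 1.511 -3.166 0.428
vertex 0.668 -1.295 0.159
vertex 0.618 -3.538 0.638
endloop
endfacet
facet normal -0.407 0.904 -0.130
outer loop
vertex -0.225 -1.667 0.37
vertex 0.668 -1.295 0.159
vertex -0.511 -2.074 -1.568
endloop
endfacet
facet normal -0.143 -0.203 -0.969
outer loop
vertex 0.382 -1.702 -1.778
vertex 1.225 -3.573 -1.51
vertex -0.511 -2.074 -1.568
endloop
endfacet
facet normal -0.407 0.904 -0.130
outer loop
vertex -0.511 -2.074 -1.568
vertex 0.668 -1.295 0.159
vertex 0.382 -1.702 -1.778
endloop
endfacet
facet normal 0.902 0.376 -0.212
outer loop
vertex 0.382 -1.702 -1.778
vertex 1.511 -3.166 0.428
vertex 1.225 -3.573 -1.51
endloop
endfacet
facet normal 0.902 0.376 -0.212
outer loop
vertex 0.668 -1.295 0.159
vertex 1.511 -3.166 0.428
vertex 0.382 -1.702 -1.778
endloop
endfacet
facet normal -0.948 -0.235 -0.216
outer loop
vertex -3.301 1.246 1.695
vertex -3.631 2.431 1.853
vertex -3.132 1.417 0.766
endloop
endfacet
facet normal 0.266 -0.956 -0.128
outer loop
vertex -1.549 1.809 1.127
vertex -3.301 1.246 1.695
vertex -3.132 1.417 0.766
endloop
endfacet
facet normal -0.948 -0.234 -0.217
outer loop
vertex -3.132 1.417 0.766
vertex -3.631 2.431 1.853
vertex -3.461 2.602 0.924
endloop
endfacet
facet normal 0.177 0.178 -0.968
outer loop
vertex -3.461 2.602 0.924
vertex -1.549 1.809 1.127
vertex -3.132 1.417 0.766
endloop
endfacet
facet normal -0.177 -0.178 0.968
outer loop
vertex -3.301 1.246 1.695
vertex -2.048 2.823 2.214
vertex -3.631 2.431 1.853
endloop
endfacet
facet normal 0.266 -0.956 -0.127
outer loop
vertex -1.719 1.638 2.056
vertex -3.301 1.246 1.695
vertex -1.549 1.809 1.127
endloop
endfacet
facet normal -0.177 -0.178 0.968
outer loop
vertex -1.719 1.638 2.056
vertex -2.048 2.823 2.214
vertex -3.301 1.246 1.695
endloop
endfacet
facet normal -0.266 0.956 0.127
outer loop
vertex -3.631 2.431 1.853
vertex -2.048 2.823 2.214
vertex -3.461 2.602 0.924
endloop
endfacet
facet normal 0.177 0.178 -0.968
outer loop
vertex -1.879 2.994 1.285
vertex -1.549 1.809 1.127
vertex -3.461 2.602 0.924
endloop
endfacet
facet normal -0.266 0.956 0.128
outer loop
vertex -3.461 2.602 0.924
vertex -2.048 2.823 2.214
vertex -1.879 2.994 1.285
endloop
endfacet
facet normal 0.948 0.235 0.217
outer loop
vertex -1.879 2.994 1.285
vertex -1.719 1.638 2.056
vertex -1.549 1.809 1.127
endloop
endfacet
facet normal 0.948 0.234 0.216
outer loop
vertex -2.048 2.823 2.214
vertex -1.719 1.638 2.056
vertex -1.879 2.994 1.285
endloop
endfacet
facet normal -0.185 0.870 -0.456
outer loop
vertex -2.444 -0.097 1.424
vertex -3.106 -0.077 1.731
vertex -2.442 0.163 1.919
endloop
endfacet
facet normal 0.976 -0.194 0.098
outer loop
vertex -2.444 -0.097 1.424
vertex -2.442 0.163 1.919
vertex -2.814 -1.443 2.449
endloop
endfacet
facet normal -0.185 0.870 -0.457
outer loop
vertex -2.442 0.163 1.919
vertex -3.106 -0.077 1.731
vertex -2.83 0.282 2.303
endloop
endfacet
facet normal 0.712 0.066 0.699
outer loop
vertex -2.442 0.163 1.919
vertex -2.83 0.282 2.303
vertex -2.814 -1.443 2.449
endloop
endfacet
facet normal -0.186 0.870 -0.456
outer loop
vertex -2.83 0.282 2.303
vertex -3.106 -0.077 1.731
vertex -3.379 0.191 2.353
endloop
endfacet
facet normal 0.076 0.085 0.993
outer loop
vertex -2.83 0.282 2.303
vertex -3.379 0.191 2.353
vertex -2.814 -1.443 2.449
endloop
endfacet
facet normal -0.185 0.870 -0.456
outer loop
vertex -3.379 0.191 2.353
vertex -3.106 -0.077 1.731
vertex -3.768 -0.057 2.038
endloop
endfacet
facet normal -0.564 -0.147 0.813
outer loop
vertex -3.379 0.191 2.353
vertex -3.768 -0.057 2.038
vertex -2.814 -1.443 2.449
endloop
endfacet
facet normal -0.186 0.870 -0.457
outer loop
vertex -3.768 -0.057 2.038
vertex -3.106 -0.077 1.731
vertex -3.769 -0.317 1.544
endloop
endfacet
facet normal -0.830 -0.493 0.261
outer loop
vertex -3.768 -0.057 2.038
vertex -3.769 -0.317 1.544
vertex -2.814 -1.443 2.449
endloop
endfacet
facet normal -0.186 0.870 -0.458
outer loop
vertex -3.769 -0.317 1.544
vertex -3.106 -0.077 1.731
vertex -3.382 -0.437 1.159
endloop
endfacet
facet normal -0.568 -0.752 -0.336
outer loop
vertex -3.769 -0.317 1.544
vertex -3.382 -0.437 1.159
vertex -2.814 -1.443 2.449
endloop
endfacet
facet normal -0.187 0.870 -0.457
outer loop
vertex -3.382 -0.437 1.159
vertex -3.106 -0.077 1.731
vertex -2.833 -0.345 1.11
endloop
endfacet
facet normal 0.073 -0.771 -0.633
outer loop
vertex -3.382 -0.437 1.159
vertex -2.833 -0.345 1.11
vertex -2.814 -1.443 2.449
endloop
endfacet
facet normal -0.186 0.870 -0.457
outer loop
vertex -2.833 -0.345 1.11
vertex -3.106 -0.077 1.731
vertex -2.444 -0.097 1.424
endloop
endfacet
facet normal 0.710 -0.540 -0.453
outer loop
vertex -2.833 -0.345 1.11
vertex -2.444 -0.097 1.424
vertex -2.814 -1.443 2.449
endloop
endfacet

endsolid


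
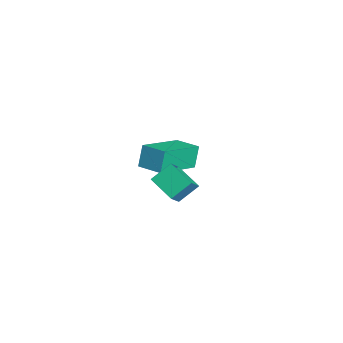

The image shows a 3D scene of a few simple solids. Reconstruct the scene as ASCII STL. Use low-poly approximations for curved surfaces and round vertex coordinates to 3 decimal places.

solid 
facet normal -0.794 -0.478 0.376
outer loop
vertex 0.191 -1.298 3.792
vertex -0.335 -0.913 3.171
vertex 0.363 -2.08 3.161
endloop
endfacet
facet normal 0.585 -0.428 0.689
outer loop
vertex 1.315 -1.507 2.709
vertex 0.191 -1.298 3.792
vertex 0.363 -2.08 3.161
endloop
endfacet
facet normal -0.794 -0.478 0.377
outer loop
vertex 0.363 -2.08 3.161
vertex -0.335 -0.913 3.171
vertex -0.163 -1.696 2.54
endloop
endfacet
facet normal 0.169 -0.768 -0.618
outer loop
vertex -0.163 -1.696 2.54
vertex 1.315 -1.507 2.709
vertex 0.363 -2.08 3.161
endloop
endfacet
facet normal -0.168 0.768 0.618
outer loop
vertex 0.191 -1.298 3.792
vertex 0.617 -0.34 2.719
vertex -0.335 -0.913 3.171
endloop
endfacet
facet normal 0.585 -0.427 0.689
outer loop
vertex 1.143 -0.724 3.34
vertex 0.191 -1.298 3.792
vertex 1.315 -1.507 2.709
endloop
endfacet
facet normal -0.169 0.768 0.618
outer loop
vertex 1.143 -0.724 3.34
vertex 0.617 -0.34 2.719
vertex 0.191 -1.298 3.792
endloop
endfacet
facet normal -0.585 0.427 -0.690
outer loop
vertex -0.335 -0.913 3.171
vertex 0.617 -0.34 2.719
vertex -0.163 -1.696 2.54
endloop
endfacet
facet normal 0.169 -0.767 -0.619
outer loop
vertex 0.789 -1.122 2.088
vertex 1.315 -1.507 2.709
vertex -0.163 -1.696 2.54
endloop
endfacet
facet normal -0.585 0.427 -0.689
outer loop
vertex -0.163 -1.696 2.54
vertex 0.617 -0.34 2.719
vertex 0.789 -1.122 2.088
endloop
endfacet
facet normal 0.794 0.478 -0.376
outer loop
vertex 0.789 -1.122 2.088
vertex 1.143 -0.724 3.34
vertex 1.315 -1.507 2.709
endloop
endfacet
facet normal 0.793 0.478 -0.376
outer loop
vertex 0.617 -0.34 2.719
vertex 1.143 -0.724 3.34
vertex 0.789 -1.122 2.088
endloop
endfacet
facet normal -0.576 0.729 -0.370
outer loop
vertex -5.023 -0.059 1.262
vertex -4.193 0.654 1.373
vertex -4.694 -0.291 0.293
endloop
endfacet
facet normal -0.755 -0.648 -0.101
outer loop
vertex -3.427 -1.894 1.107
vertex -5.023 -0.059 1.262
vertex -4.694 -0.291 0.293
endloop
endfacet
facet normal -0.576 0.729 -0.370
outer loop
vertex -4.694 -0.291 0.293
vertex -4.193 0.654 1.373
vertex -3.864 0.422 0.404
endloop
endfacet
facet normal 0.313 -0.221 -0.923
outer loop
vertex -3.864 0.422 0.404
vertex -3.427 -1.894 1.107
vertex -4.694 -0.291 0.293
endloop
endfacet
facet normal -0.313 0.221 0.923
outer loop
vertex -5.023 -0.059 1.262
vertex -2.926 -0.949 2.187
vertex -4.193 0.654 1.373
endloop
endfacet
facet normal -0.755 -0.648 -0.101
outer loop
vertex -3.756 -1.662 2.076
vertex -5.023 -0.059 1.262
vertex -3.427 -1.894 1.107
endloop
endfacet
facet normal -0.313 0.221 0.923
outer loop
vertex -3.756 -1.662 2.076
vertex -2.926 -0.949 2.187
vertex -5.023 -0.059 1.262
endloop
endfacet
facet normal 0.755 0.648 0.101
outer loop
vertex -4.193 0.654 1.373
vertex -2.926 -0.949 2.187
vertex -3.864 0.422 0.404
endloop
endfacet
facet normal 0.313 -0.221 -0.923
outer loop
vertex -2.597 -1.181 1.218
vertex -3.427 -1.894 1.107
vertex -3.864 0.422 0.404
endloop
endfacet
facet normal 0.755 0.648 0.101
outer loop
vertex -3.864 0.422 0.404
vertex -2.926 -0.949 2.187
vertex -2.597 -1.181 1.218
endloop
endfacet
facet normal 0.576 -0.729 0.370
outer loop
vertex -2.597 -1.181 1.218
vertex -3.756 -1.662 2.076
vertex -3.427 -1.894 1.107
endloop
endfacet
facet normal 0.576 -0.729 0.370
outer loop
vertex -2.926 -0.949 2.187
vertex -3.756 -1.662 2.076
vertex -2.597 -1.181 1.218
endloop
endfacet

endsolid


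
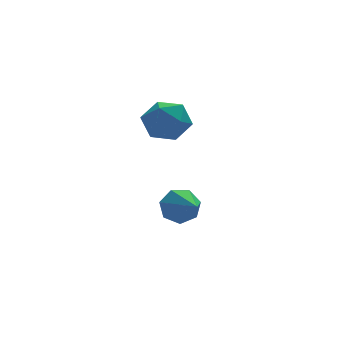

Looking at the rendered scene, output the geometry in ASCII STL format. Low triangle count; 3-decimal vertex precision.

solid 
facet normal -0.853 -0.325 0.408
outer loop
vertex -0.297 -1.912 1.177
vertex -0.074 -2.809 0.929
vertex 0.201 -2.465 1.778
endloop
endfacet
facet normal -0.616 0.256 0.745
outer loop
vertex -0.297 -1.912 1.177
vertex 0.201 -2.465 1.778
vertex 0.442 -1.547 1.662
endloop
endfacet
facet normal -0.562 0.783 0.267
outer loop
vertex -0.297 -1.912 1.177
vertex 0.442 -1.547 1.662
vertex 0.316 -1.323 0.74
endloop
endfacet
facet normal -0.767 0.527 -0.366
outer loop
vertex -0.297 -1.912 1.177
vertex 0.316 -1.323 0.74
vertex -0.003 -2.103 0.287
endloop
endfacet
facet normal -0.947 -0.158 -0.279
outer loop
vertex -0.297 -1.912 1.177
vertex -0.003 -2.103 0.287
vertex -0.074 -2.809 0.929
endloop
endfacet
facet normal 0.039 0.115 0.993
outer loop
vertex 0.442 -1.547 1.662
vertex 0.201 -2.465 1.778
vertex 1.123 -2.217 1.713
endloop
endfacet
facet normal -0.345 -0.826 0.446
outer loop
vertex 0.201 -2.465 1.778
vertex -0.074 -2.809 0.929
vertex 0.804 -2.997 1.26
endloop
endfacet
facet normal -0.497 -0.556 -0.666
outer loop
vertex -0.074 -2.809 0.929
vertex -0.003 -2.103 0.287
vertex 0.678 -2.773 0.338
endloop
endfacet
facet normal -0.206 0.553 -0.807
outer loop
vertex -0.003 -2.103 0.287
vertex 0.316 -1.323 0.74
vertex 0.919 -1.855 0.222
endloop
endfacet
facet normal 0.125 0.968 0.218
outer loop
vertex 0.316 -1.323 0.74
vertex 0.442 -1.547 1.662
vertex 1.194 -1.511 1.071
endloop
endfacet
facet normal 0.767 -0.527 0.366
outer loop
vertex 1.417 -2.408 0.823
vertex 1.123 -2.217 1.713
vertex 0.804 -2.997 1.26
endloop
endfacet
facet normal 0.562 -0.783 -0.267
outer loop
vertex 1.417 -2.408 0.823
vertex 0.804 -2.997 1.26
vertex 0.678 -2.773 0.338
endloop
endfacet
facet normal 0.616 -0.256 -0.745
outer loop
vertex 1.417 -2.408 0.823
vertex 0.678 -2.773 0.338
vertex 0.919 -1.855 0.222
endloop
endfacet
facet normal 0.853 0.325 -0.408
outer loop
vertex 1.417 -2.408 0.823
vertex 0.919 -1.855 0.222
vertex 1.194 -1.511 1.071
endloop
endfacet
facet normal 0.947 0.158 0.279
outer loop
vertex 1.417 -2.408 0.823
vertex 1.194 -1.511 1.071
vertex 1.123 -2.217 1.713
endloop
endfacet
facet normal 0.206 -0.553 0.807
outer loop
vertex 0.804 -2.997 1.26
vertex 1.123 -2.217 1.713
vertex 0.201 -2.465 1.778
endloop
endfacet
facet normal -0.125 -0.968 -0.218
outer loop
vertex 0.678 -2.773 0.338
vertex 0.804 -2.997 1.26
vertex -0.074 -2.809 0.929
endloop
endfacet
facet normal -0.039 -0.115 -0.993
outer loop
vertex 0.919 -1.855 0.222
vertex 0.678 -2.773 0.338
vertex -0.003 -2.103 0.287
endloop
endfacet
facet normal 0.345 0.826 -0.446
outer loop
vertex 1.194 -1.511 1.071
vertex 0.919 -1.855 0.222
vertex 0.316 -1.323 0.74
endloop
endfacet
facet normal 0.497 0.556 0.666
outer loop
vertex 1.123 -2.217 1.713
vertex 1.194 -1.511 1.071
vertex 0.442 -1.547 1.662
endloop
endfacet
facet normal -0.032 0.907 -0.420
outer loop
vertex 1.498 -1.844 -2.674
vertex 1.062 -2.128 -3.255
vertex 0.829 -1.822 -2.576
endloop
endfacet
facet normal 0.147 0.058 0.987
outer loop
vertex 1.498 -1.844 -2.674
vertex 0.829 -1.822 -2.576
vertex 1.118 -3.752 -2.505
endloop
endfacet
facet normal -0.033 0.907 -0.420
outer loop
vertex 0.829 -1.822 -2.576
vertex 1.062 -2.128 -3.255
vertex 0.335 -2.031 -2.989
endloop
endfacet
facet normal -0.624 -0.065 0.779
outer loop
vertex 0.829 -1.822 -2.576
vertex 0.335 -2.031 -2.989
vertex 1.118 -3.752 -2.505
endloop
endfacet
facet normal -0.032 0.908 -0.418
outer loop
vertex 0.335 -2.031 -2.989
vertex 1.062 -2.128 -3.255
vertex 0.388 -2.312 -3.603
endloop
endfacet
facet normal -0.916 -0.389 0.099
outer loop
vertex 0.335 -2.031 -2.989
vertex 0.388 -2.312 -3.603
vertex 1.118 -3.752 -2.505
endloop
endfacet
facet normal -0.031 0.907 -0.419
outer loop
vertex 0.388 -2.312 -3.603
vertex 1.062 -2.128 -3.255
vertex 0.948 -2.455 -3.954
endloop
endfacet
facet normal -0.510 -0.670 -0.540
outer loop
vertex 0.388 -2.312 -3.603
vertex 0.948 -2.455 -3.954
vertex 1.118 -3.752 -2.505
endloop
endfacet
facet normal -0.033 0.907 -0.419
outer loop
vertex 0.948 -2.455 -3.954
vertex 1.062 -2.128 -3.255
vertex 1.594 -2.351 -3.779
endloop
endfacet
facet normal 0.290 -0.696 -0.657
outer loop
vertex 0.948 -2.455 -3.954
vertex 1.594 -2.351 -3.779
vertex 1.118 -3.752 -2.505
endloop
endfacet
facet normal -0.032 0.908 -0.419
outer loop
vertex 1.594 -2.351 -3.779
vertex 1.062 -2.128 -3.255
vertex 1.839 -2.08 -3.21
endloop
endfacet
facet normal 0.879 -0.448 -0.165
outer loop
vertex 1.594 -2.351 -3.779
vertex 1.839 -2.08 -3.21
vertex 1.118 -3.752 -2.505
endloop
endfacet
facet normal -0.032 0.907 -0.420
outer loop
vertex 1.839 -2.08 -3.21
vertex 1.062 -2.128 -3.255
vertex 1.498 -1.844 -2.674
endloop
endfacet
facet normal 0.815 -0.112 0.568
outer loop
vertex 1.839 -2.08 -3.21
vertex 1.498 -1.844 -2.674
vertex 1.118 -3.752 -2.505
endloop
endfacet

endsolid


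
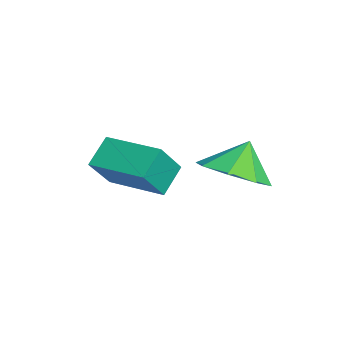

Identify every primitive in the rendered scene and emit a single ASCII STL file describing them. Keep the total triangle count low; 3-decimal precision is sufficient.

solid 
facet normal -0.514 0.537 0.669
outer loop
vertex -0.139 -4.372 0.602
vertex 1.168 -3.136 0.613
vertex -0.769 -3.698 -0.424
endloop
endfacet
facet normal -0.726 -0.688 -0.006
outer loop
vertex -0.208 -4.284 -1.153
vertex -0.139 -4.372 0.602
vertex -0.769 -3.698 -0.424
endloop
endfacet
facet normal -0.514 0.538 0.668
outer loop
vertex -0.769 -3.698 -0.424
vertex 1.168 -3.136 0.613
vertex 0.539 -2.461 -0.414
endloop
endfacet
facet normal -0.456 0.488 -0.744
outer loop
vertex 0.539 -2.461 -0.414
vertex -0.208 -4.284 -1.153
vertex -0.769 -3.698 -0.424
endloop
endfacet
facet normal 0.456 -0.489 0.744
outer loop
vertex -0.139 -4.372 0.602
vertex 1.729 -3.722 -0.116
vertex 1.168 -3.136 0.613
endloop
endfacet
facet normal -0.727 -0.686 -0.006
outer loop
vertex 0.421 -4.959 -0.126
vertex -0.139 -4.372 0.602
vertex -0.208 -4.284 -1.153
endloop
endfacet
facet normal 0.456 -0.488 0.744
outer loop
vertex 0.421 -4.959 -0.126
vertex 1.729 -3.722 -0.116
vertex -0.139 -4.372 0.602
endloop
endfacet
facet normal 0.726 0.687 0.007
outer loop
vertex 1.168 -3.136 0.613
vertex 1.729 -3.722 -0.116
vertex 0.539 -2.461 -0.414
endloop
endfacet
facet normal -0.456 0.488 -0.744
outer loop
vertex 1.099 -3.048 -1.142
vertex -0.208 -4.284 -1.153
vertex 0.539 -2.461 -0.414
endloop
endfacet
facet normal 0.727 0.687 0.005
outer loop
vertex 0.539 -2.461 -0.414
vertex 1.729 -3.722 -0.116
vertex 1.099 -3.048 -1.142
endloop
endfacet
facet normal 0.514 -0.538 -0.668
outer loop
vertex 1.099 -3.048 -1.142
vertex 0.421 -4.959 -0.126
vertex -0.208 -4.284 -1.153
endloop
endfacet
facet normal 0.514 -0.538 -0.669
outer loop
vertex 1.729 -3.722 -0.116
vertex 0.421 -4.959 -0.126
vertex 1.099 -3.048 -1.142
endloop
endfacet
facet normal 0.264 -0.425 -0.866
outer loop
vertex 3.216 -1.07 0.142
vertex 2.217 -1.433 0.015
vertex 2.74 -0.541 -0.263
endloop
endfacet
facet normal 0.423 0.759 0.495
outer loop
vertex 3.216 -1.07 0.142
vertex 2.74 -0.541 -0.263
vertex 1.903 -0.927 1.045
endloop
endfacet
facet normal 0.264 -0.425 -0.866
outer loop
vertex 2.74 -0.541 -0.263
vertex 2.217 -1.433 0.015
vertex 1.957 -0.534 -0.505
endloop
endfacet
facet normal -0.066 0.968 0.243
outer loop
vertex 2.74 -0.541 -0.263
vertex 1.957 -0.534 -0.505
vertex 1.903 -0.927 1.045
endloop
endfacet
facet normal 0.264 -0.424 -0.866
outer loop
vertex 1.957 -0.534 -0.505
vertex 2.217 -1.433 0.015
vertex 1.327 -1.053 -0.443
endloop
endfacet
facet normal -0.616 0.768 0.173
outer loop
vertex 1.957 -0.534 -0.505
vertex 1.327 -1.053 -0.443
vertex 1.903 -0.927 1.045
endloop
endfacet
facet normal 0.264 -0.425 -0.866
outer loop
vertex 1.327 -1.053 -0.443
vertex 2.217 -1.433 0.015
vertex 1.218 -1.795 -0.112
endloop
endfacet
facet normal -0.903 0.278 0.326
outer loop
vertex 1.327 -1.053 -0.443
vertex 1.218 -1.795 -0.112
vertex 1.903 -0.927 1.045
endloop
endfacet
facet normal 0.264 -0.424 -0.866
outer loop
vertex 1.218 -1.795 -0.112
vertex 2.217 -1.433 0.015
vertex 1.695 -2.324 0.292
endloop
endfacet
facet normal -0.760 -0.217 0.613
outer loop
vertex 1.218 -1.795 -0.112
vertex 1.695 -2.324 0.292
vertex 1.903 -0.927 1.045
endloop
endfacet
facet normal 0.264 -0.424 -0.866
outer loop
vertex 1.695 -2.324 0.292
vertex 2.217 -1.433 0.015
vertex 2.477 -2.331 0.534
endloop
endfacet
facet normal -0.271 -0.425 0.864
outer loop
vertex 1.695 -2.324 0.292
vertex 2.477 -2.331 0.534
vertex 1.903 -0.927 1.045
endloop
endfacet
facet normal 0.264 -0.424 -0.866
outer loop
vertex 2.477 -2.331 0.534
vertex 2.217 -1.433 0.015
vertex 3.107 -1.812 0.472
endloop
endfacet
facet normal 0.278 -0.226 0.934
outer loop
vertex 2.477 -2.331 0.534
vertex 3.107 -1.812 0.472
vertex 1.903 -0.927 1.045
endloop
endfacet
facet normal 0.264 -0.424 -0.866
outer loop
vertex 3.107 -1.812 0.472
vertex 2.217 -1.433 0.015
vertex 3.216 -1.07 0.142
endloop
endfacet
facet normal 0.566 0.264 0.781
outer loop
vertex 3.107 -1.812 0.472
vertex 3.216 -1.07 0.142
vertex 1.903 -0.927 1.045
endloop
endfacet

endsolid
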